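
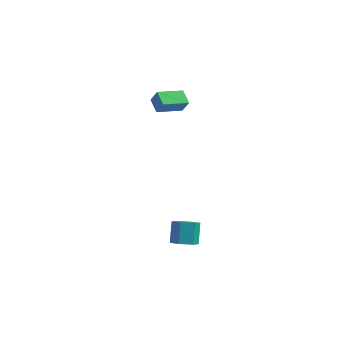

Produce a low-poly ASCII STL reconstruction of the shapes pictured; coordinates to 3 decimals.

solid 
facet normal -0.698 0.511 0.502
outer loop
vertex -2.234 1.553 4.463
vertex -1.486 2.847 4.185
vertex -2.697 1.659 3.711
endloop
endfacet
facet normal -0.492 -0.851 0.183
outer loop
vertex -2.034 1.173 3.235
vertex -2.234 1.553 4.463
vertex -2.697 1.659 3.711
endloop
endfacet
facet normal -0.698 0.511 0.502
outer loop
vertex -2.697 1.659 3.711
vertex -1.486 2.847 4.185
vertex -1.949 2.953 3.433
endloop
endfacet
facet normal -0.520 0.119 -0.846
outer loop
vertex -1.949 2.953 3.433
vertex -2.034 1.173 3.235
vertex -2.697 1.659 3.711
endloop
endfacet
facet normal 0.520 -0.119 0.846
outer loop
vertex -2.234 1.553 4.463
vertex -0.823 2.361 3.709
vertex -1.486 2.847 4.185
endloop
endfacet
facet normal -0.492 -0.851 0.183
outer loop
vertex -1.571 1.067 3.987
vertex -2.234 1.553 4.463
vertex -2.034 1.173 3.235
endloop
endfacet
facet normal 0.520 -0.119 0.846
outer loop
vertex -1.571 1.067 3.987
vertex -0.823 2.361 3.709
vertex -2.234 1.553 4.463
endloop
endfacet
facet normal 0.492 0.851 -0.183
outer loop
vertex -1.486 2.847 4.185
vertex -0.823 2.361 3.709
vertex -1.949 2.953 3.433
endloop
endfacet
facet normal -0.520 0.119 -0.846
outer loop
vertex -1.286 2.467 2.957
vertex -2.034 1.173 3.235
vertex -1.949 2.953 3.433
endloop
endfacet
facet normal 0.492 0.851 -0.183
outer loop
vertex -1.949 2.953 3.433
vertex -0.823 2.361 3.709
vertex -1.286 2.467 2.957
endloop
endfacet
facet normal 0.698 -0.511 -0.502
outer loop
vertex -1.286 2.467 2.957
vertex -1.571 1.067 3.987
vertex -2.034 1.173 3.235
endloop
endfacet
facet normal 0.698 -0.511 -0.502
outer loop
vertex -0.823 2.361 3.709
vertex -1.571 1.067 3.987
vertex -1.286 2.467 2.957
endloop
endfacet
facet normal 0.209 -0.465 -0.860
outer loop
vertex 2.186 -2.114 -3.391
vertex 1.546 -1.915 -3.654
vertex 2.121 -1.49 -3.744
endloop
endfacet
facet normal 0.974 0.180 0.138
outer loop
vertex 2.186 -2.114 -3.391
vertex 2.121 -1.49 -3.744
vertex 1.914 -1.505 -2.264
endloop
endfacet
facet normal 0.974 0.181 0.138
outer loop
vertex 1.914 -1.505 -2.264
vertex 2.121 -1.49 -3.744
vertex 1.848 -0.881 -2.617
endloop
endfacet
facet normal -0.207 0.465 0.861
outer loop
vertex 1.914 -1.505 -2.264
vertex 1.848 -0.881 -2.617
vertex 1.274 -1.305 -2.526
endloop
endfacet
facet normal 0.208 -0.464 -0.861
outer loop
vertex 2.121 -1.49 -3.744
vertex 1.546 -1.915 -3.654
vertex 1.48 -1.29 -4.007
endloop
endfacet
facet normal 0.408 0.841 -0.355
outer loop
vertex 2.121 -1.49 -3.744
vertex 1.48 -1.29 -4.007
vertex 1.848 -0.881 -2.617
endloop
endfacet
facet normal 0.408 0.841 -0.355
outer loop
vertex 1.848 -0.881 -2.617
vertex 1.48 -1.29 -4.007
vertex 1.208 -0.681 -2.879
endloop
endfacet
facet normal -0.207 0.465 0.861
outer loop
vertex 1.848 -0.881 -2.617
vertex 1.208 -0.681 -2.879
vertex 1.274 -1.305 -2.526
endloop
endfacet
facet normal 0.207 -0.464 -0.861
outer loop
vertex 1.48 -1.29 -4.007
vertex 1.546 -1.915 -3.654
vertex 0.906 -1.715 -3.916
endloop
endfacet
facet normal -0.567 0.660 -0.493
outer loop
vertex 1.48 -1.29 -4.007
vertex 0.906 -1.715 -3.916
vertex 1.208 -0.681 -2.879
endloop
endfacet
facet normal -0.566 0.660 -0.493
outer loop
vertex 1.208 -0.681 -2.879
vertex 0.906 -1.715 -3.916
vertex 0.634 -1.106 -2.789
endloop
endfacet
facet normal -0.209 0.465 0.860
outer loop
vertex 1.208 -0.681 -2.879
vertex 0.634 -1.106 -2.789
vertex 1.274 -1.305 -2.526
endloop
endfacet
facet normal 0.207 -0.465 -0.861
outer loop
vertex 0.906 -1.715 -3.916
vertex 1.546 -1.915 -3.654
vertex 0.972 -2.339 -3.563
endloop
endfacet
facet normal -0.974 -0.181 -0.137
outer loop
vertex 0.906 -1.715 -3.916
vertex 0.972 -2.339 -3.563
vertex 0.634 -1.106 -2.789
endloop
endfacet
facet normal -0.974 -0.180 -0.139
outer loop
vertex 0.634 -1.106 -2.789
vertex 0.972 -2.339 -3.563
vertex 0.699 -1.73 -2.436
endloop
endfacet
facet normal -0.209 0.465 0.860
outer loop
vertex 0.634 -1.106 -2.789
vertex 0.699 -1.73 -2.436
vertex 1.274 -1.305 -2.526
endloop
endfacet
facet normal 0.207 -0.465 -0.861
outer loop
vertex 0.972 -2.339 -3.563
vertex 1.546 -1.915 -3.654
vertex 1.612 -2.539 -3.301
endloop
endfacet
facet normal -0.408 -0.841 0.355
outer loop
vertex 0.972 -2.339 -3.563
vertex 1.612 -2.539 -3.301
vertex 0.699 -1.73 -2.436
endloop
endfacet
facet normal -0.408 -0.841 0.356
outer loop
vertex 0.699 -1.73 -2.436
vertex 1.612 -2.539 -3.301
vertex 1.34 -1.93 -2.173
endloop
endfacet
facet normal -0.208 0.464 0.861
outer loop
vertex 0.699 -1.73 -2.436
vertex 1.34 -1.93 -2.173
vertex 1.274 -1.305 -2.526
endloop
endfacet
facet normal 0.209 -0.465 -0.860
outer loop
vertex 1.612 -2.539 -3.301
vertex 1.546 -1.915 -3.654
vertex 2.186 -2.114 -3.391
endloop
endfacet
facet normal 0.566 -0.660 0.493
outer loop
vertex 1.612 -2.539 -3.301
vertex 2.186 -2.114 -3.391
vertex 1.34 -1.93 -2.173
endloop
endfacet
facet normal 0.567 -0.660 0.493
outer loop
vertex 1.34 -1.93 -2.173
vertex 2.186 -2.114 -3.391
vertex 1.914 -1.505 -2.264
endloop
endfacet
facet normal -0.207 0.464 0.861
outer loop
vertex 1.34 -1.93 -2.173
vertex 1.914 -1.505 -2.264
vertex 1.274 -1.305 -2.526
endloop
endfacet

endsolid


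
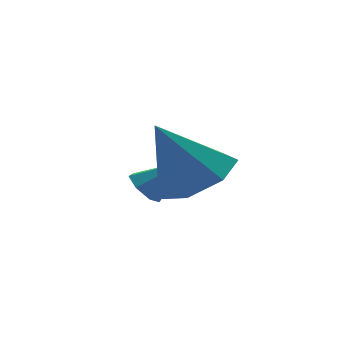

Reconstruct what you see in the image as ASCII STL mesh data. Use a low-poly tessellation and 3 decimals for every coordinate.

solid 
facet normal 0.436 -0.247 -0.865
outer loop
vertex 0.154 0.057 1.309
vertex -0.654 0.544 0.763
vertex 0.285 0.973 1.113
endloop
endfacet
facet normal 0.592 0.087 0.801
outer loop
vertex 0.154 0.057 1.309
vertex 0.285 0.973 1.113
vertex -1.486 1.016 2.417
endloop
endfacet
facet normal 0.435 -0.247 -0.866
outer loop
vertex 0.285 0.973 1.113
vertex -0.654 0.544 0.763
vertex -0.292 1.566 0.654
endloop
endfacet
facet normal 0.390 0.770 0.505
outer loop
vertex 0.285 0.973 1.113
vertex -0.292 1.566 0.654
vertex -1.486 1.016 2.417
endloop
endfacet
facet normal 0.436 -0.247 -0.866
outer loop
vertex -0.292 1.566 0.654
vertex -0.654 0.544 0.763
vertex -1.141 1.389 0.277
endloop
endfacet
facet normal -0.256 0.959 0.126
outer loop
vertex -0.292 1.566 0.654
vertex -1.141 1.389 0.277
vertex -1.486 1.016 2.417
endloop
endfacet
facet normal 0.435 -0.248 -0.866
outer loop
vertex -1.141 1.389 0.277
vertex -0.654 0.544 0.763
vertex -1.624 0.576 0.267
endloop
endfacet
facet normal -0.858 0.511 -0.049
outer loop
vertex -1.141 1.389 0.277
vertex -1.624 0.576 0.267
vertex -1.486 1.016 2.417
endloop
endfacet
facet normal 0.435 -0.247 -0.866
outer loop
vertex -1.624 0.576 0.267
vertex -0.654 0.544 0.763
vertex -1.376 -0.261 0.63
endloop
endfacet
facet normal -0.965 -0.238 0.111
outer loop
vertex -1.624 0.576 0.267
vertex -1.376 -0.261 0.63
vertex -1.486 1.016 2.417
endloop
endfacet
facet normal 0.435 -0.248 -0.866
outer loop
vertex -1.376 -0.261 0.63
vertex -0.654 0.544 0.763
vertex -0.585 -0.492 1.094
endloop
endfacet
facet normal -0.495 -0.721 0.485
outer loop
vertex -1.376 -0.261 0.63
vertex -0.585 -0.492 1.094
vertex -1.486 1.016 2.417
endloop
endfacet
facet normal 0.436 -0.247 -0.865
outer loop
vertex -0.585 -0.492 1.094
vertex -0.654 0.544 0.763
vertex 0.154 0.057 1.309
endloop
endfacet
facet normal 0.198 -0.577 0.792
outer loop
vertex -0.585 -0.492 1.094
vertex 0.154 0.057 1.309
vertex -1.486 1.016 2.417
endloop
endfacet
facet normal -0.666 0.334 -0.667
outer loop
vertex -0.289 3.012 -1.054
vertex -0.709 2.921 -0.68
vertex -0.397 3.392 -0.756
endloop
endfacet
facet normal 0.907 0.388 -0.166
outer loop
vertex -0.289 3.012 -1.054
vertex -0.397 3.392 -0.756
vertex 0.169 2.479 0.2
endloop
endfacet
facet normal -0.666 0.334 -0.667
outer loop
vertex -0.397 3.392 -0.756
vertex -0.709 2.921 -0.68
vertex -0.74 3.417 -0.401
endloop
endfacet
facet normal 0.497 0.755 0.427
outer loop
vertex -0.397 3.392 -0.756
vertex -0.74 3.417 -0.401
vertex 0.169 2.479 0.2
endloop
endfacet
facet normal -0.666 0.334 -0.668
outer loop
vertex -0.74 3.417 -0.401
vertex -0.709 2.921 -0.68
vertex -1.06 3.069 -0.256
endloop
endfacet
facet normal -0.104 0.463 0.880
outer loop
vertex -0.74 3.417 -0.401
vertex -1.06 3.069 -0.256
vertex 0.169 2.479 0.2
endloop
endfacet
facet normal -0.666 0.334 -0.668
outer loop
vertex -1.06 3.069 -0.256
vertex -0.709 2.921 -0.68
vertex -1.116 2.609 -0.43
endloop
endfacet
facet normal -0.446 -0.269 0.854
outer loop
vertex -1.06 3.069 -0.256
vertex -1.116 2.609 -0.43
vertex 0.169 2.479 0.2
endloop
endfacet
facet normal -0.666 0.336 -0.666
outer loop
vertex -1.116 2.609 -0.43
vertex -0.709 2.921 -0.68
vertex -0.866 2.385 -0.793
endloop
endfacet
facet normal -0.269 -0.891 0.365
outer loop
vertex -1.116 2.609 -0.43
vertex -0.866 2.385 -0.793
vertex 0.169 2.479 0.2
endloop
endfacet
facet normal -0.666 0.336 -0.666
outer loop
vertex -0.866 2.385 -0.793
vertex -0.709 2.921 -0.68
vertex -0.498 2.564 -1.071
endloop
endfacet
facet normal 0.291 -0.932 -0.215
outer loop
vertex -0.866 2.385 -0.793
vertex -0.498 2.564 -1.071
vertex 0.169 2.479 0.2
endloop
endfacet
facet normal -0.666 0.336 -0.666
outer loop
vertex -0.498 2.564 -1.071
vertex -0.709 2.921 -0.68
vertex -0.289 3.012 -1.054
endloop
endfacet
facet normal 0.815 -0.363 -0.452
outer loop
vertex -0.498 2.564 -1.071
vertex -0.289 3.012 -1.054
vertex 0.169 2.479 0.2
endloop
endfacet

endsolid


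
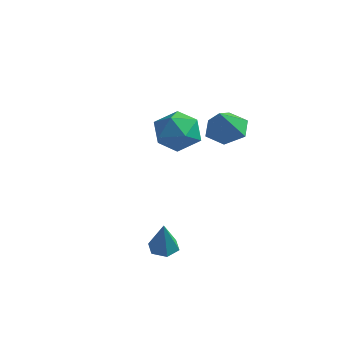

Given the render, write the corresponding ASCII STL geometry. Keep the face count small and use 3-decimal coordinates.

solid 
facet normal -0.225 0.263 -0.938
outer loop
vertex 2.05 0.261 -2.508
vertex 1.528 0.04 -2.445
vertex 1.624 0.586 -2.315
endloop
endfacet
facet normal 0.664 0.650 0.370
outer loop
vertex 2.05 0.261 -2.508
vertex 1.624 0.586 -2.315
vertex 1.852 -0.34 -1.095
endloop
endfacet
facet normal -0.224 0.263 -0.938
outer loop
vertex 1.624 0.586 -2.315
vertex 1.528 0.04 -2.445
vertex 1.102 0.366 -2.252
endloop
endfacet
facet normal -0.242 0.751 0.615
outer loop
vertex 1.624 0.586 -2.315
vertex 1.102 0.366 -2.252
vertex 1.852 -0.34 -1.095
endloop
endfacet
facet normal -0.224 0.262 -0.939
outer loop
vertex 1.102 0.366 -2.252
vertex 1.528 0.04 -2.445
vertex 1.006 -0.181 -2.382
endloop
endfacet
facet normal -0.835 0.016 0.551
outer loop
vertex 1.102 0.366 -2.252
vertex 1.006 -0.181 -2.382
vertex 1.852 -0.34 -1.095
endloop
endfacet
facet normal -0.225 0.265 -0.938
outer loop
vertex 1.006 -0.181 -2.382
vertex 1.528 0.04 -2.445
vertex 1.432 -0.506 -2.576
endloop
endfacet
facet normal -0.518 -0.821 0.239
outer loop
vertex 1.006 -0.181 -2.382
vertex 1.432 -0.506 -2.576
vertex 1.852 -0.34 -1.095
endloop
endfacet
facet normal -0.225 0.265 -0.938
outer loop
vertex 1.432 -0.506 -2.576
vertex 1.528 0.04 -2.445
vertex 1.954 -0.286 -2.639
endloop
endfacet
facet normal 0.388 -0.922 -0.007
outer loop
vertex 1.432 -0.506 -2.576
vertex 1.954 -0.286 -2.639
vertex 1.852 -0.34 -1.095
endloop
endfacet
facet normal -0.225 0.264 -0.938
outer loop
vertex 1.954 -0.286 -2.639
vertex 1.528 0.04 -2.445
vertex 2.05 0.261 -2.508
endloop
endfacet
facet normal 0.981 -0.186 0.058
outer loop
vertex 1.954 -0.286 -2.639
vertex 2.05 0.261 -2.508
vertex 1.852 -0.34 -1.095
endloop
endfacet
facet normal -0.188 0.550 -0.814
outer loop
vertex 2.035 2.715 1.77
vertex 1.685 3.298 2.245
vertex 2.497 3.331 2.08
endloop
endfacet
facet normal 0.802 -0.598 -0.007
outer loop
vertex 2.035 2.715 1.77
vertex 2.497 3.331 2.08
vertex 1.935 2.562 3.335
endloop
endfacet
facet normal -0.188 0.549 -0.814
outer loop
vertex 2.497 3.331 2.08
vertex 1.685 3.298 2.245
vertex 2.147 3.914 2.554
endloop
endfacet
facet normal 0.870 0.137 0.474
outer loop
vertex 2.497 3.331 2.08
vertex 2.147 3.914 2.554
vertex 1.935 2.562 3.335
endloop
endfacet
facet normal -0.187 0.549 -0.815
outer loop
vertex 2.147 3.914 2.554
vertex 1.685 3.298 2.245
vertex 1.334 3.882 2.719
endloop
endfacet
facet normal 0.157 0.475 0.866
outer loop
vertex 2.147 3.914 2.554
vertex 1.334 3.882 2.719
vertex 1.935 2.562 3.335
endloop
endfacet
facet normal -0.187 0.549 -0.815
outer loop
vertex 1.334 3.882 2.719
vertex 1.685 3.298 2.245
vertex 0.872 3.266 2.41
endloop
endfacet
facet normal -0.624 0.078 0.777
outer loop
vertex 1.334 3.882 2.719
vertex 0.872 3.266 2.41
vertex 1.935 2.562 3.335
endloop
endfacet
facet normal -0.187 0.551 -0.814
outer loop
vertex 0.872 3.266 2.41
vertex 1.685 3.298 2.245
vertex 1.222 2.683 1.935
endloop
endfacet
facet normal -0.693 -0.657 0.296
outer loop
vertex 0.872 3.266 2.41
vertex 1.222 2.683 1.935
vertex 1.935 2.562 3.335
endloop
endfacet
facet normal -0.187 0.551 -0.814
outer loop
vertex 1.222 2.683 1.935
vertex 1.685 3.298 2.245
vertex 2.035 2.715 1.77
endloop
endfacet
facet normal 0.020 -0.995 -0.096
outer loop
vertex 1.222 2.683 1.935
vertex 2.035 2.715 1.77
vertex 1.935 2.562 3.335
endloop
endfacet
facet normal -0.480 0.843 0.242
outer loop
vertex -1.725 4.209 0.965
vertex -1.314 4.175 1.898
vertex -0.831 4.666 1.146
endloop
endfacet
facet normal -0.330 0.826 -0.456
outer loop
vertex -1.725 4.209 0.965
vertex -0.831 4.666 1.146
vertex -0.968 4.136 0.285
endloop
endfacet
facet normal -0.635 0.244 -0.733
outer loop
vertex -1.725 4.209 0.965
vertex -0.968 4.136 0.285
vertex -1.536 3.319 0.505
endloop
endfacet
facet normal -0.973 -0.100 -0.207
outer loop
vertex -1.725 4.209 0.965
vertex -1.536 3.319 0.505
vertex -1.75 3.343 1.502
endloop
endfacet
facet normal -0.877 0.271 0.396
outer loop
vertex -1.725 4.209 0.965
vertex -1.75 3.343 1.502
vertex -1.314 4.175 1.898
endloop
endfacet
facet normal 0.377 0.761 -0.528
outer loop
vertex -0.968 4.136 0.285
vertex -0.831 4.666 1.146
vertex -0.09 4.057 0.798
endloop
endfacet
facet normal 0.135 0.788 0.601
outer loop
vertex -0.831 4.666 1.146
vertex -1.314 4.175 1.898
vertex -0.304 4.081 1.795
endloop
endfacet
facet normal -0.509 -0.138 0.850
outer loop
vertex -1.314 4.175 1.898
vertex -1.75 3.343 1.502
vertex -0.872 3.264 2.015
endloop
endfacet
facet normal -0.664 -0.737 -0.125
outer loop
vertex -1.75 3.343 1.502
vertex -1.536 3.319 0.505
vertex -1.009 2.734 1.154
endloop
endfacet
facet normal -0.117 -0.182 -0.976
outer loop
vertex -1.536 3.319 0.505
vertex -0.968 4.136 0.285
vertex -0.526 3.225 0.402
endloop
endfacet
facet normal 0.973 0.100 0.207
outer loop
vertex -0.115 3.191 1.335
vertex -0.09 4.057 0.798
vertex -0.304 4.081 1.795
endloop
endfacet
facet normal 0.635 -0.244 0.733
outer loop
vertex -0.115 3.191 1.335
vertex -0.304 4.081 1.795
vertex -0.872 3.264 2.015
endloop
endfacet
facet normal 0.330 -0.826 0.456
outer loop
vertex -0.115 3.191 1.335
vertex -0.872 3.264 2.015
vertex -1.009 2.734 1.154
endloop
endfacet
facet normal 0.480 -0.843 -0.242
outer loop
vertex -0.115 3.191 1.335
vertex -1.009 2.734 1.154
vertex -0.526 3.225 0.402
endloop
endfacet
facet normal 0.877 -0.271 -0.396
outer loop
vertex -0.115 3.191 1.335
vertex -0.526 3.225 0.402
vertex -0.09 4.057 0.798
endloop
endfacet
facet normal 0.664 0.737 0.125
outer loop
vertex -0.304 4.081 1.795
vertex -0.09 4.057 0.798
vertex -0.831 4.666 1.146
endloop
endfacet
facet normal 0.117 0.182 0.976
outer loop
vertex -0.872 3.264 2.015
vertex -0.304 4.081 1.795
vertex -1.314 4.175 1.898
endloop
endfacet
facet normal -0.377 -0.761 0.528
outer loop
vertex -1.009 2.734 1.154
vertex -0.872 3.264 2.015
vertex -1.75 3.343 1.502
endloop
endfacet
facet normal -0.135 -0.788 -0.601
outer loop
vertex -0.526 3.225 0.402
vertex -1.009 2.734 1.154
vertex -1.536 3.319 0.505
endloop
endfacet
facet normal 0.509 0.138 -0.850
outer loop
vertex -0.09 4.057 0.798
vertex -0.526 3.225 0.402
vertex -0.968 4.136 0.285
endloop
endfacet

endsolid


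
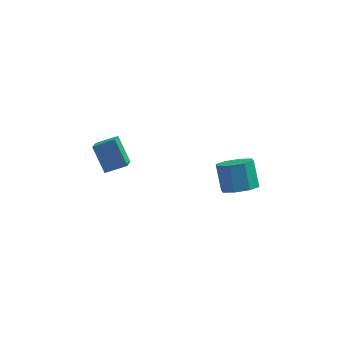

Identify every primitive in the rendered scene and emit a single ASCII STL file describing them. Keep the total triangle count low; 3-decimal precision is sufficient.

solid 
facet normal 0.210 -0.548 -0.810
outer loop
vertex 4.449 -2.646 -0.993
vertex 3.903 -1.936 -1.615
vertex 4.936 -2.033 -1.281
endloop
endfacet
facet normal 0.784 -0.400 0.474
outer loop
vertex 4.449 -2.646 -0.993
vertex 4.936 -2.033 -1.281
vertex 4.083 -1.693 0.416
endloop
endfacet
facet normal 0.784 -0.400 0.474
outer loop
vertex 4.083 -1.693 0.416
vertex 4.936 -2.033 -1.281
vertex 4.57 -1.08 0.128
endloop
endfacet
facet normal -0.210 0.548 0.810
outer loop
vertex 4.083 -1.693 0.416
vertex 4.57 -1.08 0.128
vertex 3.537 -0.984 -0.205
endloop
endfacet
facet normal 0.210 -0.548 -0.810
outer loop
vertex 4.936 -2.033 -1.281
vertex 3.903 -1.936 -1.615
vertex 4.818 -1.364 -1.764
endloop
endfacet
facet normal 0.967 0.237 0.091
outer loop
vertex 4.936 -2.033 -1.281
vertex 4.818 -1.364 -1.764
vertex 4.57 -1.08 0.128
endloop
endfacet
facet normal 0.967 0.237 0.091
outer loop
vertex 4.57 -1.08 0.128
vertex 4.818 -1.364 -1.764
vertex 4.452 -0.411 -0.355
endloop
endfacet
facet normal -0.210 0.548 0.810
outer loop
vertex 4.57 -1.08 0.128
vertex 4.452 -0.411 -0.355
vertex 3.537 -0.984 -0.205
endloop
endfacet
facet normal 0.211 -0.548 -0.810
outer loop
vertex 4.818 -1.364 -1.764
vertex 3.903 -1.936 -1.615
vertex 4.164 -1.03 -2.16
endloop
endfacet
facet normal 0.584 0.735 -0.345
outer loop
vertex 4.818 -1.364 -1.764
vertex 4.164 -1.03 -2.16
vertex 4.452 -0.411 -0.355
endloop
endfacet
facet normal 0.584 0.735 -0.345
outer loop
vertex 4.452 -0.411 -0.355
vertex 4.164 -1.03 -2.16
vertex 3.798 -0.077 -0.751
endloop
endfacet
facet normal -0.210 0.548 0.810
outer loop
vertex 4.452 -0.411 -0.355
vertex 3.798 -0.077 -0.751
vertex 3.537 -0.984 -0.205
endloop
endfacet
facet normal 0.210 -0.548 -0.810
outer loop
vertex 4.164 -1.03 -2.16
vertex 3.903 -1.936 -1.615
vertex 3.357 -1.227 -2.236
endloop
endfacet
facet normal -0.141 0.803 -0.580
outer loop
vertex 4.164 -1.03 -2.16
vertex 3.357 -1.227 -2.236
vertex 3.798 -0.077 -0.751
endloop
endfacet
facet normal -0.141 0.803 -0.580
outer loop
vertex 3.798 -0.077 -0.751
vertex 3.357 -1.227 -2.236
vertex 2.991 -0.274 -0.827
endloop
endfacet
facet normal -0.210 0.548 0.810
outer loop
vertex 3.798 -0.077 -0.751
vertex 2.991 -0.274 -0.827
vertex 3.537 -0.984 -0.205
endloop
endfacet
facet normal 0.210 -0.548 -0.810
outer loop
vertex 3.357 -1.227 -2.236
vertex 3.903 -1.936 -1.615
vertex 2.87 -1.84 -1.948
endloop
endfacet
facet normal -0.784 0.400 -0.474
outer loop
vertex 3.357 -1.227 -2.236
vertex 2.87 -1.84 -1.948
vertex 2.991 -0.274 -0.827
endloop
endfacet
facet normal -0.784 0.400 -0.474
outer loop
vertex 2.991 -0.274 -0.827
vertex 2.87 -1.84 -1.948
vertex 2.504 -0.887 -0.539
endloop
endfacet
facet normal -0.210 0.548 0.810
outer loop
vertex 2.991 -0.274 -0.827
vertex 2.504 -0.887 -0.539
vertex 3.537 -0.984 -0.205
endloop
endfacet
facet normal 0.210 -0.548 -0.810
outer loop
vertex 2.87 -1.84 -1.948
vertex 3.903 -1.936 -1.615
vertex 2.988 -2.509 -1.465
endloop
endfacet
facet normal -0.967 -0.237 -0.091
outer loop
vertex 2.87 -1.84 -1.948
vertex 2.988 -2.509 -1.465
vertex 2.504 -0.887 -0.539
endloop
endfacet
facet normal -0.967 -0.237 -0.091
outer loop
vertex 2.504 -0.887 -0.539
vertex 2.988 -2.509 -1.465
vertex 2.622 -1.556 -0.056
endloop
endfacet
facet normal -0.210 0.548 0.810
outer loop
vertex 2.504 -0.887 -0.539
vertex 2.622 -1.556 -0.056
vertex 3.537 -0.984 -0.205
endloop
endfacet
facet normal 0.210 -0.548 -0.810
outer loop
vertex 2.988 -2.509 -1.465
vertex 3.903 -1.936 -1.615
vertex 3.642 -2.843 -1.069
endloop
endfacet
facet normal -0.584 -0.735 0.345
outer loop
vertex 2.988 -2.509 -1.465
vertex 3.642 -2.843 -1.069
vertex 2.622 -1.556 -0.056
endloop
endfacet
facet normal -0.584 -0.735 0.345
outer loop
vertex 2.622 -1.556 -0.056
vertex 3.642 -2.843 -1.069
vertex 3.276 -1.89 0.34
endloop
endfacet
facet normal -0.211 0.548 0.810
outer loop
vertex 2.622 -1.556 -0.056
vertex 3.276 -1.89 0.34
vertex 3.537 -0.984 -0.205
endloop
endfacet
facet normal 0.210 -0.548 -0.810
outer loop
vertex 3.642 -2.843 -1.069
vertex 3.903 -1.936 -1.615
vertex 4.449 -2.646 -0.993
endloop
endfacet
facet normal 0.141 -0.803 0.580
outer loop
vertex 3.642 -2.843 -1.069
vertex 4.449 -2.646 -0.993
vertex 3.276 -1.89 0.34
endloop
endfacet
facet normal 0.141 -0.803 0.580
outer loop
vertex 3.276 -1.89 0.34
vertex 4.449 -2.646 -0.993
vertex 4.083 -1.693 0.416
endloop
endfacet
facet normal -0.210 0.548 0.810
outer loop
vertex 3.276 -1.89 0.34
vertex 4.083 -1.693 0.416
vertex 3.537 -0.984 -0.205
endloop
endfacet
facet normal -0.912 -0.173 -0.371
outer loop
vertex -3.458 -2.178 -0.467
vertex -4.197 -1.28 0.933
vertex -3.396 -1.13 -1.107
endloop
endfacet
facet normal 0.407 -0.494 -0.769
outer loop
vertex -2.183 -0.9 -0.613
vertex -3.458 -2.178 -0.467
vertex -3.396 -1.13 -1.107
endloop
endfacet
facet normal -0.912 -0.173 -0.371
outer loop
vertex -3.396 -1.13 -1.107
vertex -4.197 -1.28 0.933
vertex -4.135 -0.232 0.293
endloop
endfacet
facet normal 0.050 0.853 -0.520
outer loop
vertex -4.135 -0.232 0.293
vertex -2.183 -0.9 -0.613
vertex -3.396 -1.13 -1.107
endloop
endfacet
facet normal -0.050 -0.853 0.520
outer loop
vertex -3.458 -2.178 -0.467
vertex -2.984 -1.05 1.427
vertex -4.197 -1.28 0.933
endloop
endfacet
facet normal 0.407 -0.494 -0.769
outer loop
vertex -2.245 -1.948 0.027
vertex -3.458 -2.178 -0.467
vertex -2.183 -0.9 -0.613
endloop
endfacet
facet normal -0.050 -0.853 0.520
outer loop
vertex -2.245 -1.948 0.027
vertex -2.984 -1.05 1.427
vertex -3.458 -2.178 -0.467
endloop
endfacet
facet normal -0.407 0.494 0.769
outer loop
vertex -4.197 -1.28 0.933
vertex -2.984 -1.05 1.427
vertex -4.135 -0.232 0.293
endloop
endfacet
facet normal 0.050 0.853 -0.520
outer loop
vertex -2.922 -0.002 0.787
vertex -2.183 -0.9 -0.613
vertex -4.135 -0.232 0.293
endloop
endfacet
facet normal -0.407 0.494 0.769
outer loop
vertex -4.135 -0.232 0.293
vertex -2.984 -1.05 1.427
vertex -2.922 -0.002 0.787
endloop
endfacet
facet normal 0.912 0.173 0.371
outer loop
vertex -2.922 -0.002 0.787
vertex -2.245 -1.948 0.027
vertex -2.183 -0.9 -0.613
endloop
endfacet
facet normal 0.912 0.173 0.371
outer loop
vertex -2.984 -1.05 1.427
vertex -2.245 -1.948 0.027
vertex -2.922 -0.002 0.787
endloop
endfacet

endsolid


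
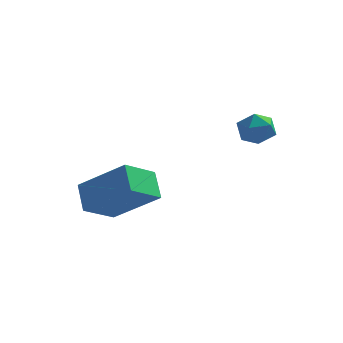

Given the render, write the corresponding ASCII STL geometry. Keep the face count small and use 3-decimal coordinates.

solid 
facet normal -0.410 0.608 0.680
outer loop
vertex -2.338 -0.504 -3.498
vertex -0.564 -0.69 -2.263
vertex -1.736 0.672 -4.187
endloop
endfacet
facet normal -0.818 0.085 -0.569
outer loop
vertex -1.236 -0.07 -5.017
vertex -2.338 -0.504 -3.498
vertex -1.736 0.672 -4.187
endloop
endfacet
facet normal -0.409 0.608 0.680
outer loop
vertex -1.736 0.672 -4.187
vertex -0.564 -0.69 -2.263
vertex 0.039 0.486 -2.952
endloop
endfacet
facet normal 0.404 0.789 -0.462
outer loop
vertex 0.039 0.486 -2.952
vertex -1.236 -0.07 -5.017
vertex -1.736 0.672 -4.187
endloop
endfacet
facet normal -0.404 -0.789 0.462
outer loop
vertex -2.338 -0.504 -3.498
vertex -0.064 -1.432 -3.093
vertex -0.564 -0.69 -2.263
endloop
endfacet
facet normal -0.818 0.086 -0.569
outer loop
vertex -1.839 -1.246 -4.328
vertex -2.338 -0.504 -3.498
vertex -1.236 -0.07 -5.017
endloop
endfacet
facet normal -0.404 -0.789 0.462
outer loop
vertex -1.839 -1.246 -4.328
vertex -0.064 -1.432 -3.093
vertex -2.338 -0.504 -3.498
endloop
endfacet
facet normal 0.818 -0.086 0.569
outer loop
vertex -0.564 -0.69 -2.263
vertex -0.064 -1.432 -3.093
vertex 0.039 0.486 -2.952
endloop
endfacet
facet normal 0.405 0.789 -0.462
outer loop
vertex 0.538 -0.256 -3.782
vertex -1.236 -0.07 -5.017
vertex 0.039 0.486 -2.952
endloop
endfacet
facet normal 0.818 -0.086 0.569
outer loop
vertex 0.039 0.486 -2.952
vertex -0.064 -1.432 -3.093
vertex 0.538 -0.256 -3.782
endloop
endfacet
facet normal 0.410 -0.608 -0.680
outer loop
vertex 0.538 -0.256 -3.782
vertex -1.839 -1.246 -4.328
vertex -1.236 -0.07 -5.017
endloop
endfacet
facet normal 0.409 -0.608 -0.680
outer loop
vertex -0.064 -1.432 -3.093
vertex -1.839 -1.246 -4.328
vertex 0.538 -0.256 -3.782
endloop
endfacet
facet normal -0.026 0.517 0.856
outer loop
vertex 2.292 3.881 -1.232
vertex 2.619 3.291 -0.866
vertex 3.056 3.836 -1.182
endloop
endfacet
facet normal 0.037 0.955 0.296
outer loop
vertex 2.292 3.881 -1.232
vertex 3.056 3.836 -1.182
vertex 2.726 4.053 -1.841
endloop
endfacet
facet normal -0.522 0.843 -0.134
outer loop
vertex 2.292 3.881 -1.232
vertex 2.726 4.053 -1.841
vertex 2.085 3.642 -1.931
endloop
endfacet
facet normal -0.928 0.336 0.160
outer loop
vertex 2.292 3.881 -1.232
vertex 2.085 3.642 -1.931
vertex 2.018 3.171 -1.329
endloop
endfacet
facet normal -0.621 0.134 0.772
outer loop
vertex 2.292 3.881 -1.232
vertex 2.018 3.171 -1.329
vertex 2.619 3.291 -0.866
endloop
endfacet
facet normal 0.629 0.775 -0.059
outer loop
vertex 2.726 4.053 -1.841
vertex 3.056 3.836 -1.182
vertex 3.322 3.569 -1.851
endloop
endfacet
facet normal 0.529 0.066 0.846
outer loop
vertex 3.056 3.836 -1.182
vertex 2.619 3.291 -0.866
vertex 3.255 3.098 -1.249
endloop
endfacet
facet normal -0.437 -0.552 0.710
outer loop
vertex 2.619 3.291 -0.866
vertex 2.018 3.171 -1.329
vertex 2.614 2.687 -1.339
endloop
endfacet
facet normal -0.933 -0.226 -0.281
outer loop
vertex 2.018 3.171 -1.329
vertex 2.085 3.642 -1.931
vertex 2.284 2.904 -1.998
endloop
endfacet
facet normal -0.275 0.594 -0.756
outer loop
vertex 2.085 3.642 -1.931
vertex 2.726 4.053 -1.841
vertex 2.721 3.449 -2.314
endloop
endfacet
facet normal 0.928 -0.336 -0.160
outer loop
vertex 3.048 2.859 -1.948
vertex 3.322 3.569 -1.851
vertex 3.255 3.098 -1.249
endloop
endfacet
facet normal 0.522 -0.843 0.134
outer loop
vertex 3.048 2.859 -1.948
vertex 3.255 3.098 -1.249
vertex 2.614 2.687 -1.339
endloop
endfacet
facet normal -0.037 -0.955 -0.296
outer loop
vertex 3.048 2.859 -1.948
vertex 2.614 2.687 -1.339
vertex 2.284 2.904 -1.998
endloop
endfacet
facet normal 0.026 -0.517 -0.856
outer loop
vertex 3.048 2.859 -1.948
vertex 2.284 2.904 -1.998
vertex 2.721 3.449 -2.314
endloop
endfacet
facet normal 0.621 -0.134 -0.772
outer loop
vertex 3.048 2.859 -1.948
vertex 2.721 3.449 -2.314
vertex 3.322 3.569 -1.851
endloop
endfacet
facet normal 0.933 0.226 0.281
outer loop
vertex 3.255 3.098 -1.249
vertex 3.322 3.569 -1.851
vertex 3.056 3.836 -1.182
endloop
endfacet
facet normal 0.275 -0.594 0.756
outer loop
vertex 2.614 2.687 -1.339
vertex 3.255 3.098 -1.249
vertex 2.619 3.291 -0.866
endloop
endfacet
facet normal -0.629 -0.775 0.059
outer loop
vertex 2.284 2.904 -1.998
vertex 2.614 2.687 -1.339
vertex 2.018 3.171 -1.329
endloop
endfacet
facet normal -0.529 -0.066 -0.846
outer loop
vertex 2.721 3.449 -2.314
vertex 2.284 2.904 -1.998
vertex 2.085 3.642 -1.931
endloop
endfacet
facet normal 0.437 0.552 -0.710
outer loop
vertex 3.322 3.569 -1.851
vertex 2.721 3.449 -2.314
vertex 2.726 4.053 -1.841
endloop
endfacet

endsolid


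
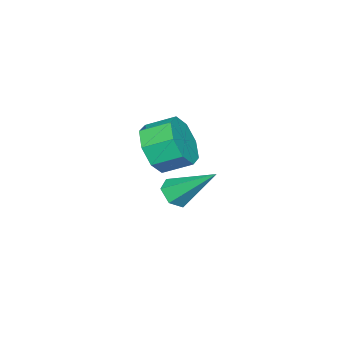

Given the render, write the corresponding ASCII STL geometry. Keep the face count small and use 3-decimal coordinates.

solid 
facet normal 0.094 -0.751 -0.653
outer loop
vertex -0.439 0.44 0.47
vertex -0.864 0.686 0.126
vertex -0.289 0.832 0.041
endloop
endfacet
facet normal 0.901 0.114 0.419
outer loop
vertex -0.439 0.44 0.47
vertex -0.289 0.832 0.041
vertex -1.036 2.054 1.314
endloop
endfacet
facet normal 0.094 -0.751 -0.653
outer loop
vertex -0.289 0.832 0.041
vertex -0.864 0.686 0.126
vertex -0.714 1.078 -0.303
endloop
endfacet
facet normal 0.646 0.703 -0.296
outer loop
vertex -0.289 0.832 0.041
vertex -0.714 1.078 -0.303
vertex -1.036 2.054 1.314
endloop
endfacet
facet normal 0.094 -0.751 -0.653
outer loop
vertex -0.714 1.078 -0.303
vertex -0.864 0.686 0.126
vertex -1.29 0.932 -0.218
endloop
endfacet
facet normal -0.281 0.796 -0.536
outer loop
vertex -0.714 1.078 -0.303
vertex -1.29 0.932 -0.218
vertex -1.036 2.054 1.314
endloop
endfacet
facet normal 0.094 -0.751 -0.653
outer loop
vertex -1.29 0.932 -0.218
vertex -0.864 0.686 0.126
vertex -1.44 0.54 0.211
endloop
endfacet
facet normal -0.953 0.298 -0.061
outer loop
vertex -1.29 0.932 -0.218
vertex -1.44 0.54 0.211
vertex -1.036 2.054 1.314
endloop
endfacet
facet normal 0.094 -0.752 -0.652
outer loop
vertex -1.44 0.54 0.211
vertex -0.864 0.686 0.126
vertex -1.015 0.295 0.555
endloop
endfacet
facet normal -0.698 -0.291 0.655
outer loop
vertex -1.44 0.54 0.211
vertex -1.015 0.295 0.555
vertex -1.036 2.054 1.314
endloop
endfacet
facet normal 0.093 -0.752 -0.653
outer loop
vertex -1.015 0.295 0.555
vertex -0.864 0.686 0.126
vertex -0.439 0.44 0.47
endloop
endfacet
facet normal 0.229 -0.383 0.895
outer loop
vertex -1.015 0.295 0.555
vertex -0.439 0.44 0.47
vertex -1.036 2.054 1.314
endloop
endfacet
facet normal 0.343 -0.835 -0.430
outer loop
vertex 1.727 1.822 2.719
vertex 1.383 1.328 3.403
vertex 1.073 1.616 2.597
endloop
endfacet
facet normal 0.019 0.465 -0.885
outer loop
vertex 1.727 1.822 2.719
vertex 1.073 1.616 2.597
vertex 1.381 2.665 3.154
endloop
endfacet
facet normal 0.020 0.464 -0.885
outer loop
vertex 1.381 2.665 3.154
vertex 1.073 1.616 2.597
vertex 0.727 2.46 3.032
endloop
endfacet
facet normal -0.342 0.835 0.431
outer loop
vertex 1.381 2.665 3.154
vertex 0.727 2.46 3.032
vertex 1.037 2.172 3.837
endloop
endfacet
facet normal 0.343 -0.835 -0.430
outer loop
vertex 1.073 1.616 2.597
vertex 1.383 1.328 3.403
vertex 0.6 1.242 2.946
endloop
endfacet
facet normal -0.649 0.121 -0.751
outer loop
vertex 1.073 1.616 2.597
vertex 0.6 1.242 2.946
vertex 0.727 2.46 3.032
endloop
endfacet
facet normal -0.649 0.121 -0.751
outer loop
vertex 0.727 2.46 3.032
vertex 0.6 1.242 2.946
vertex 0.254 2.086 3.381
endloop
endfacet
facet normal -0.343 0.835 0.431
outer loop
vertex 0.727 2.46 3.032
vertex 0.254 2.086 3.381
vertex 1.037 2.172 3.837
endloop
endfacet
facet normal 0.343 -0.836 -0.430
outer loop
vertex 0.6 1.242 2.946
vertex 1.383 1.328 3.403
vertex 0.586 0.919 3.563
endloop
endfacet
facet normal -0.939 -0.295 -0.176
outer loop
vertex 0.6 1.242 2.946
vertex 0.586 0.919 3.563
vertex 0.254 2.086 3.381
endloop
endfacet
facet normal -0.939 -0.295 -0.176
outer loop
vertex 0.254 2.086 3.381
vertex 0.586 0.919 3.563
vertex 0.24 1.762 3.998
endloop
endfacet
facet normal -0.343 0.835 0.431
outer loop
vertex 0.254 2.086 3.381
vertex 0.24 1.762 3.998
vertex 1.037 2.172 3.837
endloop
endfacet
facet normal 0.342 -0.835 -0.431
outer loop
vertex 0.586 0.919 3.563
vertex 1.383 1.328 3.403
vertex 1.039 0.835 4.086
endloop
endfacet
facet normal -0.678 -0.537 0.501
outer loop
vertex 0.586 0.919 3.563
vertex 1.039 0.835 4.086
vertex 0.24 1.762 3.998
endloop
endfacet
facet normal -0.678 -0.537 0.501
outer loop
vertex 0.24 1.762 3.998
vertex 1.039 0.835 4.086
vertex 0.693 1.678 4.521
endloop
endfacet
facet normal -0.343 0.835 0.431
outer loop
vertex 0.24 1.762 3.998
vertex 0.693 1.678 4.521
vertex 1.037 2.172 3.837
endloop
endfacet
facet normal 0.342 -0.835 -0.431
outer loop
vertex 1.039 0.835 4.086
vertex 1.383 1.328 3.403
vertex 1.693 1.04 4.208
endloop
endfacet
facet normal -0.019 -0.465 0.885
outer loop
vertex 1.039 0.835 4.086
vertex 1.693 1.04 4.208
vertex 0.693 1.678 4.521
endloop
endfacet
facet normal -0.019 -0.464 0.886
outer loop
vertex 0.693 1.678 4.521
vertex 1.693 1.04 4.208
vertex 1.347 1.884 4.643
endloop
endfacet
facet normal -0.343 0.835 0.430
outer loop
vertex 0.693 1.678 4.521
vertex 1.347 1.884 4.643
vertex 1.037 2.172 3.837
endloop
endfacet
facet normal 0.343 -0.835 -0.431
outer loop
vertex 1.693 1.04 4.208
vertex 1.383 1.328 3.403
vertex 2.166 1.414 3.859
endloop
endfacet
facet normal 0.649 -0.121 0.751
outer loop
vertex 1.693 1.04 4.208
vertex 2.166 1.414 3.859
vertex 1.347 1.884 4.643
endloop
endfacet
facet normal 0.649 -0.121 0.751
outer loop
vertex 1.347 1.884 4.643
vertex 2.166 1.414 3.859
vertex 1.82 2.258 4.294
endloop
endfacet
facet normal -0.343 0.835 0.430
outer loop
vertex 1.347 1.884 4.643
vertex 1.82 2.258 4.294
vertex 1.037 2.172 3.837
endloop
endfacet
facet normal 0.343 -0.835 -0.431
outer loop
vertex 2.166 1.414 3.859
vertex 1.383 1.328 3.403
vertex 2.18 1.738 3.242
endloop
endfacet
facet normal 0.939 0.294 0.176
outer loop
vertex 2.166 1.414 3.859
vertex 2.18 1.738 3.242
vertex 1.82 2.258 4.294
endloop
endfacet
facet normal 0.939 0.295 0.176
outer loop
vertex 1.82 2.258 4.294
vertex 2.18 1.738 3.242
vertex 1.834 2.581 3.677
endloop
endfacet
facet normal -0.343 0.836 0.430
outer loop
vertex 1.82 2.258 4.294
vertex 1.834 2.581 3.677
vertex 1.037 2.172 3.837
endloop
endfacet
facet normal 0.343 -0.835 -0.431
outer loop
vertex 2.18 1.738 3.242
vertex 1.383 1.328 3.403
vertex 1.727 1.822 2.719
endloop
endfacet
facet normal 0.678 0.537 -0.501
outer loop
vertex 2.18 1.738 3.242
vertex 1.727 1.822 2.719
vertex 1.834 2.581 3.677
endloop
endfacet
facet normal 0.678 0.537 -0.501
outer loop
vertex 1.834 2.581 3.677
vertex 1.727 1.822 2.719
vertex 1.381 2.665 3.154
endloop
endfacet
facet normal -0.342 0.835 0.431
outer loop
vertex 1.834 2.581 3.677
vertex 1.381 2.665 3.154
vertex 1.037 2.172 3.837
endloop
endfacet

endsolid


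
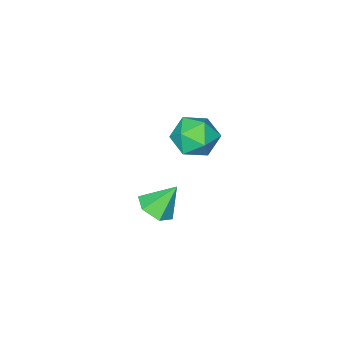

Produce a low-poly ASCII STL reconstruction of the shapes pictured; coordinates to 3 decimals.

solid 
facet normal -0.237 0.807 0.540
outer loop
vertex -3.06 0.009 -3.3
vertex -2.524 -0.434 -2.403
vertex -1.957 0.223 -3.136
endloop
endfacet
facet normal -0.167 0.975 -0.149
outer loop
vertex -3.06 0.009 -3.3
vertex -1.957 0.223 -3.136
vertex -2.342 -0.003 -4.18
endloop
endfacet
facet normal -0.629 0.577 -0.521
outer loop
vertex -3.06 0.009 -3.3
vertex -2.342 -0.003 -4.18
vertex -3.146 -0.8 -4.092
endloop
endfacet
facet normal -0.985 0.164 -0.061
outer loop
vertex -3.06 0.009 -3.3
vertex -3.146 -0.8 -4.092
vertex -3.258 -1.066 -2.994
endloop
endfacet
facet normal -0.743 0.306 0.595
outer loop
vertex -3.06 0.009 -3.3
vertex -3.258 -1.066 -2.994
vertex -2.524 -0.434 -2.403
endloop
endfacet
facet normal 0.493 0.794 -0.354
outer loop
vertex -2.342 -0.003 -4.18
vertex -1.957 0.223 -3.136
vertex -1.362 -0.454 -3.826
endloop
endfacet
facet normal 0.379 0.524 0.763
outer loop
vertex -1.957 0.223 -3.136
vertex -2.524 -0.434 -2.403
vertex -1.474 -0.72 -2.728
endloop
endfacet
facet normal -0.439 -0.286 0.852
outer loop
vertex -2.524 -0.434 -2.403
vertex -3.258 -1.066 -2.994
vertex -2.278 -1.517 -2.64
endloop
endfacet
facet normal -0.830 -0.516 -0.210
outer loop
vertex -3.258 -1.066 -2.994
vertex -3.146 -0.8 -4.092
vertex -2.663 -1.743 -3.684
endloop
endfacet
facet normal -0.254 0.151 -0.955
outer loop
vertex -3.146 -0.8 -4.092
vertex -2.342 -0.003 -4.18
vertex -2.096 -1.086 -4.417
endloop
endfacet
facet normal 0.985 -0.164 0.061
outer loop
vertex -1.56 -1.529 -3.52
vertex -1.362 -0.454 -3.826
vertex -1.474 -0.72 -2.728
endloop
endfacet
facet normal 0.629 -0.577 0.521
outer loop
vertex -1.56 -1.529 -3.52
vertex -1.474 -0.72 -2.728
vertex -2.278 -1.517 -2.64
endloop
endfacet
facet normal 0.167 -0.975 0.149
outer loop
vertex -1.56 -1.529 -3.52
vertex -2.278 -1.517 -2.64
vertex -2.663 -1.743 -3.684
endloop
endfacet
facet normal 0.237 -0.807 -0.540
outer loop
vertex -1.56 -1.529 -3.52
vertex -2.663 -1.743 -3.684
vertex -2.096 -1.086 -4.417
endloop
endfacet
facet normal 0.743 -0.306 -0.595
outer loop
vertex -1.56 -1.529 -3.52
vertex -2.096 -1.086 -4.417
vertex -1.362 -0.454 -3.826
endloop
endfacet
facet normal 0.830 0.516 0.210
outer loop
vertex -1.474 -0.72 -2.728
vertex -1.362 -0.454 -3.826
vertex -1.957 0.223 -3.136
endloop
endfacet
facet normal 0.254 -0.151 0.955
outer loop
vertex -2.278 -1.517 -2.64
vertex -1.474 -0.72 -2.728
vertex -2.524 -0.434 -2.403
endloop
endfacet
facet normal -0.493 -0.794 0.354
outer loop
vertex -2.663 -1.743 -3.684
vertex -2.278 -1.517 -2.64
vertex -3.258 -1.066 -2.994
endloop
endfacet
facet normal -0.379 -0.524 -0.763
outer loop
vertex -2.096 -1.086 -4.417
vertex -2.663 -1.743 -3.684
vertex -3.146 -0.8 -4.092
endloop
endfacet
facet normal 0.439 0.286 -0.852
outer loop
vertex -1.362 -0.454 -3.826
vertex -2.096 -1.086 -4.417
vertex -2.342 -0.003 -4.18
endloop
endfacet
facet normal 0.503 -0.292 -0.813
outer loop
vertex 3.438 2.667 -2.157
vertex 2.715 2.599 -2.58
vertex 3.135 3.326 -2.581
endloop
endfacet
facet normal 0.476 0.620 0.624
outer loop
vertex 3.438 2.667 -2.157
vertex 3.135 3.326 -2.581
vertex 1.985 3.021 -1.4
endloop
endfacet
facet normal 0.503 -0.291 -0.814
outer loop
vertex 3.135 3.326 -2.581
vertex 2.715 2.599 -2.58
vertex 2.412 3.258 -3.003
endloop
endfacet
facet normal -0.153 0.983 0.104
outer loop
vertex 3.135 3.326 -2.581
vertex 2.412 3.258 -3.003
vertex 1.985 3.021 -1.4
endloop
endfacet
facet normal 0.503 -0.291 -0.814
outer loop
vertex 2.412 3.258 -3.003
vertex 2.715 2.599 -2.58
vertex 1.992 2.531 -3.002
endloop
endfacet
facet normal -0.856 0.494 -0.155
outer loop
vertex 2.412 3.258 -3.003
vertex 1.992 2.531 -3.002
vertex 1.985 3.021 -1.4
endloop
endfacet
facet normal 0.503 -0.291 -0.814
outer loop
vertex 1.992 2.531 -3.002
vertex 2.715 2.599 -2.58
vertex 2.295 1.871 -2.579
endloop
endfacet
facet normal -0.928 -0.358 0.106
outer loop
vertex 1.992 2.531 -3.002
vertex 2.295 1.871 -2.579
vertex 1.985 3.021 -1.4
endloop
endfacet
facet normal 0.503 -0.291 -0.814
outer loop
vertex 2.295 1.871 -2.579
vertex 2.715 2.599 -2.58
vertex 3.018 1.939 -2.157
endloop
endfacet
facet normal -0.297 -0.721 0.625
outer loop
vertex 2.295 1.871 -2.579
vertex 3.018 1.939 -2.157
vertex 1.985 3.021 -1.4
endloop
endfacet
facet normal 0.503 -0.290 -0.814
outer loop
vertex 3.018 1.939 -2.157
vertex 2.715 2.599 -2.58
vertex 3.438 2.667 -2.157
endloop
endfacet
facet normal 0.404 -0.233 0.885
outer loop
vertex 3.018 1.939 -2.157
vertex 3.438 2.667 -2.157
vertex 1.985 3.021 -1.4
endloop
endfacet

endsolid


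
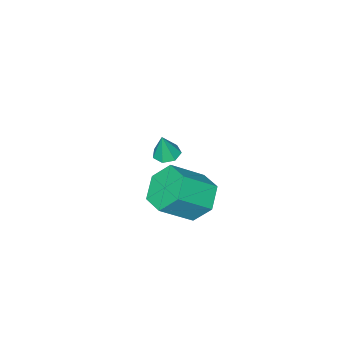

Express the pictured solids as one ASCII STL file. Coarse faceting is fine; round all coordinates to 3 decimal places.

solid 
facet normal -0.224 -0.003 -0.975
outer loop
vertex 3.678 -2.875 3.273
vertex 3.22 -3.121 3.379
vertex 3.318 -2.6 3.355
endloop
endfacet
facet normal 0.622 0.733 0.274
outer loop
vertex 3.678 -2.875 3.273
vertex 3.318 -2.6 3.355
vertex 3.46 -3.119 4.421
endloop
endfacet
facet normal -0.224 -0.003 -0.975
outer loop
vertex 3.318 -2.6 3.355
vertex 3.22 -3.121 3.379
vertex 2.885 -2.718 3.455
endloop
endfacet
facet normal -0.137 0.883 0.448
outer loop
vertex 3.318 -2.6 3.355
vertex 2.885 -2.718 3.455
vertex 3.46 -3.119 4.421
endloop
endfacet
facet normal -0.223 -0.001 -0.975
outer loop
vertex 2.885 -2.718 3.455
vertex 3.22 -3.121 3.379
vertex 2.704 -3.138 3.497
endloop
endfacet
facet normal -0.723 0.370 0.584
outer loop
vertex 2.885 -2.718 3.455
vertex 2.704 -3.138 3.497
vertex 3.46 -3.119 4.421
endloop
endfacet
facet normal -0.223 -0.001 -0.975
outer loop
vertex 2.704 -3.138 3.497
vertex 3.22 -3.121 3.379
vertex 2.912 -3.546 3.45
endloop
endfacet
facet normal -0.697 -0.422 0.579
outer loop
vertex 2.704 -3.138 3.497
vertex 2.912 -3.546 3.45
vertex 3.46 -3.119 4.421
endloop
endfacet
facet normal -0.224 -0.001 -0.975
outer loop
vertex 2.912 -3.546 3.45
vertex 3.22 -3.121 3.379
vertex 3.352 -3.633 3.349
endloop
endfacet
facet normal -0.077 -0.896 0.437
outer loop
vertex 2.912 -3.546 3.45
vertex 3.352 -3.633 3.349
vertex 3.46 -3.119 4.421
endloop
endfacet
facet normal -0.225 -0.001 -0.974
outer loop
vertex 3.352 -3.633 3.349
vertex 3.22 -3.121 3.379
vertex 3.693 -3.334 3.27
endloop
endfacet
facet normal 0.670 -0.694 0.265
outer loop
vertex 3.352 -3.633 3.349
vertex 3.693 -3.334 3.27
vertex 3.46 -3.119 4.421
endloop
endfacet
facet normal -0.225 -0.001 -0.974
outer loop
vertex 3.693 -3.334 3.27
vertex 3.22 -3.121 3.379
vertex 3.678 -2.875 3.273
endloop
endfacet
facet normal 0.981 0.031 0.193
outer loop
vertex 3.693 -3.334 3.27
vertex 3.678 -2.875 3.273
vertex 3.46 -3.119 4.421
endloop
endfacet
facet normal -0.727 0.304 -0.616
outer loop
vertex 1.512 -4.205 -1.689
vertex 1.089 -3.651 -0.917
vertex 1.799 -3.216 -1.54
endloop
endfacet
facet normal 0.629 -0.066 -0.774
outer loop
vertex 1.512 -4.205 -1.689
vertex 1.799 -3.216 -1.54
vertex 2.755 -4.723 -0.635
endloop
endfacet
facet normal 0.630 -0.065 -0.774
outer loop
vertex 2.755 -4.723 -0.635
vertex 1.799 -3.216 -1.54
vertex 3.041 -3.734 -0.486
endloop
endfacet
facet normal 0.727 -0.303 0.617
outer loop
vertex 2.755 -4.723 -0.635
vertex 3.041 -3.734 -0.486
vertex 2.331 -4.169 0.137
endloop
endfacet
facet normal -0.727 0.302 -0.617
outer loop
vertex 1.799 -3.216 -1.54
vertex 1.089 -3.651 -0.917
vertex 1.375 -2.662 -0.769
endloop
endfacet
facet normal 0.553 0.790 -0.264
outer loop
vertex 1.799 -3.216 -1.54
vertex 1.375 -2.662 -0.769
vertex 3.041 -3.734 -0.486
endloop
endfacet
facet normal 0.553 0.790 -0.263
outer loop
vertex 3.041 -3.734 -0.486
vertex 1.375 -2.662 -0.769
vertex 2.618 -3.181 0.286
endloop
endfacet
facet normal 0.727 -0.304 0.616
outer loop
vertex 3.041 -3.734 -0.486
vertex 2.618 -3.181 0.286
vertex 2.331 -4.169 0.137
endloop
endfacet
facet normal -0.727 0.302 -0.616
outer loop
vertex 1.375 -2.662 -0.769
vertex 1.089 -3.651 -0.917
vertex 0.665 -3.097 -0.145
endloop
endfacet
facet normal -0.076 0.856 0.511
outer loop
vertex 1.375 -2.662 -0.769
vertex 0.665 -3.097 -0.145
vertex 2.618 -3.181 0.286
endloop
endfacet
facet normal -0.076 0.857 0.510
outer loop
vertex 2.618 -3.181 0.286
vertex 0.665 -3.097 -0.145
vertex 1.908 -3.615 0.909
endloop
endfacet
facet normal 0.727 -0.304 0.616
outer loop
vertex 2.618 -3.181 0.286
vertex 1.908 -3.615 0.909
vertex 2.331 -4.169 0.137
endloop
endfacet
facet normal -0.727 0.303 -0.617
outer loop
vertex 0.665 -3.097 -0.145
vertex 1.089 -3.651 -0.917
vertex 0.379 -4.086 -0.294
endloop
endfacet
facet normal -0.629 0.065 0.774
outer loop
vertex 0.665 -3.097 -0.145
vertex 0.379 -4.086 -0.294
vertex 1.908 -3.615 0.909
endloop
endfacet
facet normal -0.629 0.066 0.774
outer loop
vertex 1.908 -3.615 0.909
vertex 0.379 -4.086 -0.294
vertex 1.621 -4.604 0.76
endloop
endfacet
facet normal 0.727 -0.304 0.616
outer loop
vertex 1.908 -3.615 0.909
vertex 1.621 -4.604 0.76
vertex 2.331 -4.169 0.137
endloop
endfacet
facet normal -0.727 0.304 -0.616
outer loop
vertex 0.379 -4.086 -0.294
vertex 1.089 -3.651 -0.917
vertex 0.802 -4.639 -1.066
endloop
endfacet
facet normal -0.553 -0.790 0.263
outer loop
vertex 0.379 -4.086 -0.294
vertex 0.802 -4.639 -1.066
vertex 1.621 -4.604 0.76
endloop
endfacet
facet normal -0.553 -0.790 0.263
outer loop
vertex 1.621 -4.604 0.76
vertex 0.802 -4.639 -1.066
vertex 2.045 -5.158 -0.011
endloop
endfacet
facet normal 0.727 -0.302 0.617
outer loop
vertex 1.621 -4.604 0.76
vertex 2.045 -5.158 -0.011
vertex 2.331 -4.169 0.137
endloop
endfacet
facet normal -0.727 0.304 -0.616
outer loop
vertex 0.802 -4.639 -1.066
vertex 1.089 -3.651 -0.917
vertex 1.512 -4.205 -1.689
endloop
endfacet
facet normal 0.076 -0.857 -0.510
outer loop
vertex 0.802 -4.639 -1.066
vertex 1.512 -4.205 -1.689
vertex 2.045 -5.158 -0.011
endloop
endfacet
facet normal 0.076 -0.856 -0.511
outer loop
vertex 2.045 -5.158 -0.011
vertex 1.512 -4.205 -1.689
vertex 2.755 -4.723 -0.635
endloop
endfacet
facet normal 0.727 -0.302 0.616
outer loop
vertex 2.045 -5.158 -0.011
vertex 2.755 -4.723 -0.635
vertex 2.331 -4.169 0.137
endloop
endfacet

endsolid


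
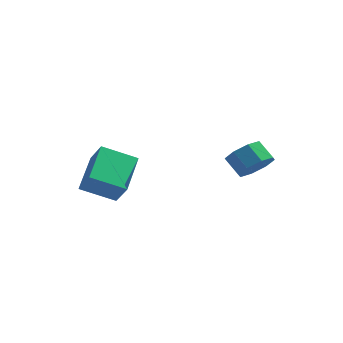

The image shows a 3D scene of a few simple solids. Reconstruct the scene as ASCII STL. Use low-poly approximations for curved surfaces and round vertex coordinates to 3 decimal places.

solid 
facet normal 0.698 -0.237 -0.675
outer loop
vertex 1.289 1.4 2.961
vertex 0.781 0.641 2.702
vertex 0.821 1.548 2.425
endloop
endfacet
facet normal 0.313 0.950 -0.011
outer loop
vertex 1.289 1.4 2.961
vertex 0.821 1.548 2.425
vertex 0.528 1.659 3.697
endloop
endfacet
facet normal 0.313 0.950 -0.011
outer loop
vertex 0.528 1.659 3.697
vertex 0.821 1.548 2.425
vertex 0.06 1.807 3.161
endloop
endfacet
facet normal -0.698 0.238 0.675
outer loop
vertex 0.528 1.659 3.697
vertex 0.06 1.807 3.161
vertex 0.019 0.899 3.438
endloop
endfacet
facet normal 0.698 -0.237 -0.676
outer loop
vertex 0.821 1.548 2.425
vertex 0.781 0.641 2.702
vertex 0.329 1.165 2.051
endloop
endfacet
facet normal -0.233 0.816 -0.529
outer loop
vertex 0.821 1.548 2.425
vertex 0.329 1.165 2.051
vertex 0.06 1.807 3.161
endloop
endfacet
facet normal -0.235 0.816 -0.529
outer loop
vertex 0.06 1.807 3.161
vertex 0.329 1.165 2.051
vertex -0.432 1.423 2.787
endloop
endfacet
facet normal -0.699 0.237 0.675
outer loop
vertex 0.06 1.807 3.161
vertex -0.432 1.423 2.787
vertex 0.019 0.899 3.438
endloop
endfacet
facet normal 0.699 -0.236 -0.675
outer loop
vertex 0.329 1.165 2.051
vertex 0.781 0.641 2.702
vertex 0.102 0.474 2.058
endloop
endfacet
facet normal -0.644 0.204 -0.737
outer loop
vertex 0.329 1.165 2.051
vertex 0.102 0.474 2.058
vertex -0.432 1.423 2.787
endloop
endfacet
facet normal -0.644 0.204 -0.737
outer loop
vertex -0.432 1.423 2.787
vertex 0.102 0.474 2.058
vertex -0.659 0.733 2.794
endloop
endfacet
facet normal -0.699 0.237 0.675
outer loop
vertex -0.432 1.423 2.787
vertex -0.659 0.733 2.794
vertex 0.019 0.899 3.438
endloop
endfacet
facet normal 0.699 -0.238 -0.675
outer loop
vertex 0.102 0.474 2.058
vertex 0.781 0.641 2.702
vertex 0.272 -0.119 2.443
endloop
endfacet
facet normal -0.677 -0.528 -0.514
outer loop
vertex 0.102 0.474 2.058
vertex 0.272 -0.119 2.443
vertex -0.659 0.733 2.794
endloop
endfacet
facet normal -0.677 -0.528 -0.514
outer loop
vertex -0.659 0.733 2.794
vertex 0.272 -0.119 2.443
vertex -0.489 0.14 3.179
endloop
endfacet
facet normal -0.699 0.238 0.675
outer loop
vertex -0.659 0.733 2.794
vertex -0.489 0.14 3.179
vertex 0.019 0.899 3.438
endloop
endfacet
facet normal 0.698 -0.238 -0.675
outer loop
vertex 0.272 -0.119 2.443
vertex 0.781 0.641 2.702
vertex 0.74 -0.267 2.979
endloop
endfacet
facet normal -0.313 -0.950 0.011
outer loop
vertex 0.272 -0.119 2.443
vertex 0.74 -0.267 2.979
vertex -0.489 0.14 3.179
endloop
endfacet
facet normal -0.313 -0.950 0.011
outer loop
vertex -0.489 0.14 3.179
vertex 0.74 -0.267 2.979
vertex -0.021 -0.008 3.715
endloop
endfacet
facet normal -0.698 0.237 0.675
outer loop
vertex -0.489 0.14 3.179
vertex -0.021 -0.008 3.715
vertex 0.019 0.899 3.438
endloop
endfacet
facet normal 0.699 -0.237 -0.675
outer loop
vertex 0.74 -0.267 2.979
vertex 0.781 0.641 2.702
vertex 1.232 0.117 3.353
endloop
endfacet
facet normal 0.234 -0.816 0.529
outer loop
vertex 0.74 -0.267 2.979
vertex 1.232 0.117 3.353
vertex -0.021 -0.008 3.715
endloop
endfacet
facet normal 0.234 -0.816 0.528
outer loop
vertex -0.021 -0.008 3.715
vertex 1.232 0.117 3.353
vertex 0.471 0.375 4.089
endloop
endfacet
facet normal -0.698 0.237 0.676
outer loop
vertex -0.021 -0.008 3.715
vertex 0.471 0.375 4.089
vertex 0.019 0.899 3.438
endloop
endfacet
facet normal 0.699 -0.237 -0.675
outer loop
vertex 1.232 0.117 3.353
vertex 0.781 0.641 2.702
vertex 1.459 0.807 3.346
endloop
endfacet
facet normal 0.644 -0.204 0.737
outer loop
vertex 1.232 0.117 3.353
vertex 1.459 0.807 3.346
vertex 0.471 0.375 4.089
endloop
endfacet
facet normal 0.644 -0.204 0.737
outer loop
vertex 0.471 0.375 4.089
vertex 1.459 0.807 3.346
vertex 0.698 1.066 4.082
endloop
endfacet
facet normal -0.699 0.236 0.675
outer loop
vertex 0.471 0.375 4.089
vertex 0.698 1.066 4.082
vertex 0.019 0.899 3.438
endloop
endfacet
facet normal 0.699 -0.238 -0.675
outer loop
vertex 1.459 0.807 3.346
vertex 0.781 0.641 2.702
vertex 1.289 1.4 2.961
endloop
endfacet
facet normal 0.677 0.528 0.514
outer loop
vertex 1.459 0.807 3.346
vertex 1.289 1.4 2.961
vertex 0.698 1.066 4.082
endloop
endfacet
facet normal 0.677 0.528 0.514
outer loop
vertex 0.698 1.066 4.082
vertex 1.289 1.4 2.961
vertex 0.528 1.659 3.697
endloop
endfacet
facet normal -0.699 0.238 0.675
outer loop
vertex 0.698 1.066 4.082
vertex 0.528 1.659 3.697
vertex 0.019 0.899 3.438
endloop
endfacet
facet normal -0.577 0.344 -0.741
outer loop
vertex -5.243 -3.078 3.529
vertex -3.879 -2.338 2.81
vertex -4.877 -4.811 2.44
endloop
endfacet
facet normal -0.798 -0.433 0.420
outer loop
vertex -4.121 -5.262 3.41
vertex -5.243 -3.078 3.529
vertex -4.877 -4.811 2.44
endloop
endfacet
facet normal -0.578 0.344 -0.740
outer loop
vertex -4.877 -4.811 2.44
vertex -3.879 -2.338 2.81
vertex -3.514 -4.072 1.72
endloop
endfacet
facet normal 0.175 -0.834 -0.524
outer loop
vertex -3.514 -4.072 1.72
vertex -4.121 -5.262 3.41
vertex -4.877 -4.811 2.44
endloop
endfacet
facet normal -0.176 0.833 0.524
outer loop
vertex -5.243 -3.078 3.529
vertex -3.123 -2.789 3.78
vertex -3.879 -2.338 2.81
endloop
endfacet
facet normal -0.797 -0.433 0.421
outer loop
vertex -4.486 -3.528 4.5
vertex -5.243 -3.078 3.529
vertex -4.121 -5.262 3.41
endloop
endfacet
facet normal -0.176 0.834 0.523
outer loop
vertex -4.486 -3.528 4.5
vertex -3.123 -2.789 3.78
vertex -5.243 -3.078 3.529
endloop
endfacet
facet normal 0.798 0.432 -0.421
outer loop
vertex -3.879 -2.338 2.81
vertex -3.123 -2.789 3.78
vertex -3.514 -4.072 1.72
endloop
endfacet
facet normal 0.176 -0.834 -0.524
outer loop
vertex -2.757 -4.522 2.691
vertex -4.121 -5.262 3.41
vertex -3.514 -4.072 1.72
endloop
endfacet
facet normal 0.797 0.433 -0.421
outer loop
vertex -3.514 -4.072 1.72
vertex -3.123 -2.789 3.78
vertex -2.757 -4.522 2.691
endloop
endfacet
facet normal 0.577 -0.344 0.741
outer loop
vertex -2.757 -4.522 2.691
vertex -4.486 -3.528 4.5
vertex -4.121 -5.262 3.41
endloop
endfacet
facet normal 0.577 -0.343 0.741
outer loop
vertex -3.123 -2.789 3.78
vertex -4.486 -3.528 4.5
vertex -2.757 -4.522 2.691
endloop
endfacet

endsolid


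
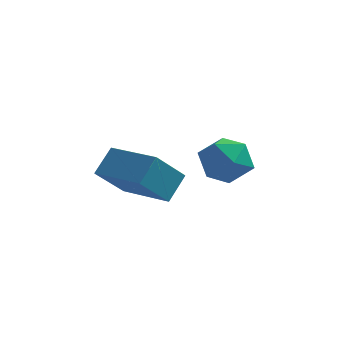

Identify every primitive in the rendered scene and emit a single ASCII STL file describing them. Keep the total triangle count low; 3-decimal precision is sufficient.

solid 
facet normal -0.464 -0.497 0.733
outer loop
vertex -0.119 -1.475 -0.31
vertex -1.702 -0.475 -0.634
vertex -0.445 -2.22 -1.021
endloop
endfacet
facet normal 0.833 -0.527 0.170
outer loop
vertex 0.242 -1.485 -2.106
vertex -0.119 -1.475 -0.31
vertex -0.445 -2.22 -1.021
endloop
endfacet
facet normal -0.464 -0.497 0.733
outer loop
vertex -0.445 -2.22 -1.021
vertex -1.702 -0.475 -0.634
vertex -2.027 -1.22 -1.345
endloop
endfacet
facet normal -0.301 -0.690 -0.658
outer loop
vertex -2.027 -1.22 -1.345
vertex 0.242 -1.485 -2.106
vertex -0.445 -2.22 -1.021
endloop
endfacet
facet normal 0.301 0.690 0.658
outer loop
vertex -0.119 -1.475 -0.31
vertex -1.015 0.26 -1.719
vertex -1.702 -0.475 -0.634
endloop
endfacet
facet normal 0.833 -0.526 0.170
outer loop
vertex 0.567 -0.74 -1.395
vertex -0.119 -1.475 -0.31
vertex 0.242 -1.485 -2.106
endloop
endfacet
facet normal 0.301 0.690 0.658
outer loop
vertex 0.567 -0.74 -1.395
vertex -1.015 0.26 -1.719
vertex -0.119 -1.475 -0.31
endloop
endfacet
facet normal -0.833 0.526 -0.171
outer loop
vertex -1.702 -0.475 -0.634
vertex -1.015 0.26 -1.719
vertex -2.027 -1.22 -1.345
endloop
endfacet
facet normal -0.301 -0.690 -0.658
outer loop
vertex -1.341 -0.485 -2.43
vertex 0.242 -1.485 -2.106
vertex -2.027 -1.22 -1.345
endloop
endfacet
facet normal -0.833 0.527 -0.170
outer loop
vertex -2.027 -1.22 -1.345
vertex -1.015 0.26 -1.719
vertex -1.341 -0.485 -2.43
endloop
endfacet
facet normal 0.464 0.497 -0.733
outer loop
vertex -1.341 -0.485 -2.43
vertex 0.567 -0.74 -1.395
vertex 0.242 -1.485 -2.106
endloop
endfacet
facet normal 0.464 0.497 -0.733
outer loop
vertex -1.015 0.26 -1.719
vertex 0.567 -0.74 -1.395
vertex -1.341 -0.485 -2.43
endloop
endfacet
facet normal -0.653 0.224 0.724
outer loop
vertex 1.13 -1.745 0.162
vertex 1.677 -2.109 0.768
vertex 1.75 -1.242 0.565
endloop
endfacet
facet normal -0.690 0.698 0.191
outer loop
vertex 1.13 -1.745 0.162
vertex 1.75 -1.242 0.565
vertex 1.601 -1.15 -0.311
endloop
endfacet
facet normal -0.845 0.344 -0.409
outer loop
vertex 1.13 -1.745 0.162
vertex 1.601 -1.15 -0.311
vertex 1.435 -1.96 -0.65
endloop
endfacet
facet normal -0.904 -0.350 -0.247
outer loop
vertex 1.13 -1.745 0.162
vertex 1.435 -1.96 -0.65
vertex 1.483 -2.553 0.017
endloop
endfacet
facet normal -0.784 -0.424 0.453
outer loop
vertex 1.13 -1.745 0.162
vertex 1.483 -2.553 0.017
vertex 1.677 -2.109 0.768
endloop
endfacet
facet normal -0.046 0.993 0.112
outer loop
vertex 1.601 -1.15 -0.311
vertex 1.75 -1.242 0.565
vertex 2.437 -1.147 0.003
endloop
endfacet
facet normal 0.015 0.227 0.974
outer loop
vertex 1.75 -1.242 0.565
vertex 1.677 -2.109 0.768
vertex 2.485 -1.74 0.67
endloop
endfacet
facet normal -0.198 -0.820 0.536
outer loop
vertex 1.677 -2.109 0.768
vertex 1.483 -2.553 0.017
vertex 2.319 -2.55 0.331
endloop
endfacet
facet normal -0.390 -0.702 -0.596
outer loop
vertex 1.483 -2.553 0.017
vertex 1.435 -1.96 -0.65
vertex 2.17 -2.458 -0.545
endloop
endfacet
facet normal -0.296 0.420 -0.858
outer loop
vertex 1.435 -1.96 -0.65
vertex 1.601 -1.15 -0.311
vertex 2.243 -1.591 -0.748
endloop
endfacet
facet normal 0.904 0.350 0.247
outer loop
vertex 2.79 -1.955 -0.142
vertex 2.437 -1.147 0.003
vertex 2.485 -1.74 0.67
endloop
endfacet
facet normal 0.845 -0.344 0.409
outer loop
vertex 2.79 -1.955 -0.142
vertex 2.485 -1.74 0.67
vertex 2.319 -2.55 0.331
endloop
endfacet
facet normal 0.690 -0.698 -0.191
outer loop
vertex 2.79 -1.955 -0.142
vertex 2.319 -2.55 0.331
vertex 2.17 -2.458 -0.545
endloop
endfacet
facet normal 0.653 -0.224 -0.724
outer loop
vertex 2.79 -1.955 -0.142
vertex 2.17 -2.458 -0.545
vertex 2.243 -1.591 -0.748
endloop
endfacet
facet normal 0.784 0.424 -0.453
outer loop
vertex 2.79 -1.955 -0.142
vertex 2.243 -1.591 -0.748
vertex 2.437 -1.147 0.003
endloop
endfacet
facet normal 0.390 0.702 0.596
outer loop
vertex 2.485 -1.74 0.67
vertex 2.437 -1.147 0.003
vertex 1.75 -1.242 0.565
endloop
endfacet
facet normal 0.296 -0.420 0.858
outer loop
vertex 2.319 -2.55 0.331
vertex 2.485 -1.74 0.67
vertex 1.677 -2.109 0.768
endloop
endfacet
facet normal 0.046 -0.993 -0.112
outer loop
vertex 2.17 -2.458 -0.545
vertex 2.319 -2.55 0.331
vertex 1.483 -2.553 0.017
endloop
endfacet
facet normal -0.015 -0.227 -0.974
outer loop
vertex 2.243 -1.591 -0.748
vertex 2.17 -2.458 -0.545
vertex 1.435 -1.96 -0.65
endloop
endfacet
facet normal 0.198 0.820 -0.536
outer loop
vertex 2.437 -1.147 0.003
vertex 2.243 -1.591 -0.748
vertex 1.601 -1.15 -0.311
endloop
endfacet

endsolid


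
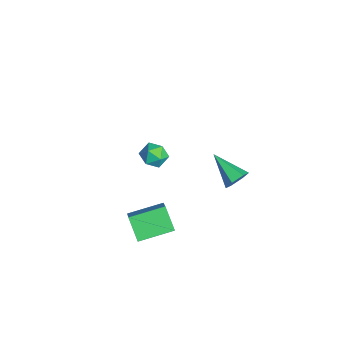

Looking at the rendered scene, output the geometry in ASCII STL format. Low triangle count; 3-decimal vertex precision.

solid 
facet normal -0.799 0.339 -0.497
outer loop
vertex -3.597 1.727 -4.389
vertex -4.024 1.217 -4.051
vertex -3.931 1.89 -3.741
endloop
endfacet
facet normal -0.326 0.863 -0.385
outer loop
vertex -3.597 1.727 -4.389
vertex -3.931 1.89 -3.741
vertex -3.225 2.103 -3.862
endloop
endfacet
facet normal 0.292 0.669 -0.683
outer loop
vertex -3.597 1.727 -4.389
vertex -3.225 2.103 -3.862
vertex -2.883 1.562 -4.246
endloop
endfacet
facet normal 0.202 0.025 -0.979
outer loop
vertex -3.597 1.727 -4.389
vertex -2.883 1.562 -4.246
vertex -3.377 1.014 -4.362
endloop
endfacet
facet normal -0.471 -0.178 -0.864
outer loop
vertex -3.597 1.727 -4.389
vertex -3.377 1.014 -4.362
vertex -4.024 1.217 -4.051
endloop
endfacet
facet normal -0.224 0.921 0.318
outer loop
vertex -3.225 2.103 -3.862
vertex -3.931 1.89 -3.741
vertex -3.423 1.826 -3.198
endloop
endfacet
facet normal -0.988 0.073 0.137
outer loop
vertex -3.931 1.89 -3.741
vertex -4.024 1.217 -4.051
vertex -3.917 1.278 -3.314
endloop
endfacet
facet normal -0.458 -0.763 -0.455
outer loop
vertex -4.024 1.217 -4.051
vertex -3.377 1.014 -4.362
vertex -3.575 0.737 -3.698
endloop
endfacet
facet normal 0.632 -0.434 -0.642
outer loop
vertex -3.377 1.014 -4.362
vertex -2.883 1.562 -4.246
vertex -2.869 0.95 -3.819
endloop
endfacet
facet normal 0.778 0.607 -0.163
outer loop
vertex -2.883 1.562 -4.246
vertex -3.225 2.103 -3.862
vertex -2.776 1.623 -3.509
endloop
endfacet
facet normal -0.202 -0.025 0.979
outer loop
vertex -3.203 1.113 -3.171
vertex -3.423 1.826 -3.198
vertex -3.917 1.278 -3.314
endloop
endfacet
facet normal -0.292 -0.669 0.683
outer loop
vertex -3.203 1.113 -3.171
vertex -3.917 1.278 -3.314
vertex -3.575 0.737 -3.698
endloop
endfacet
facet normal 0.326 -0.863 0.385
outer loop
vertex -3.203 1.113 -3.171
vertex -3.575 0.737 -3.698
vertex -2.869 0.95 -3.819
endloop
endfacet
facet normal 0.799 -0.339 0.497
outer loop
vertex -3.203 1.113 -3.171
vertex -2.869 0.95 -3.819
vertex -2.776 1.623 -3.509
endloop
endfacet
facet normal 0.471 0.178 0.864
outer loop
vertex -3.203 1.113 -3.171
vertex -2.776 1.623 -3.509
vertex -3.423 1.826 -3.198
endloop
endfacet
facet normal -0.632 0.434 0.642
outer loop
vertex -3.917 1.278 -3.314
vertex -3.423 1.826 -3.198
vertex -3.931 1.89 -3.741
endloop
endfacet
facet normal -0.778 -0.607 0.163
outer loop
vertex -3.575 0.737 -3.698
vertex -3.917 1.278 -3.314
vertex -4.024 1.217 -4.051
endloop
endfacet
facet normal 0.224 -0.921 -0.318
outer loop
vertex -2.869 0.95 -3.819
vertex -3.575 0.737 -3.698
vertex -3.377 1.014 -4.362
endloop
endfacet
facet normal 0.988 -0.073 -0.137
outer loop
vertex -2.776 1.623 -3.509
vertex -2.869 0.95 -3.819
vertex -2.883 1.562 -4.246
endloop
endfacet
facet normal 0.458 0.763 0.455
outer loop
vertex -3.423 1.826 -3.198
vertex -2.776 1.623 -3.509
vertex -3.225 2.103 -3.862
endloop
endfacet
facet normal 0.756 0.473 -0.452
outer loop
vertex 3.416 3.543 1.119
vertex 3.01 3.868 0.78
vertex 3.201 4.086 1.328
endloop
endfacet
facet normal 0.292 -0.241 0.926
outer loop
vertex 3.416 3.543 1.119
vertex 3.201 4.086 1.328
vertex 1.77 3.092 1.52
endloop
endfacet
facet normal 0.757 0.472 -0.452
outer loop
vertex 3.201 4.086 1.328
vertex 3.01 3.868 0.78
vertex 2.796 4.411 0.989
endloop
endfacet
facet normal -0.257 0.526 0.811
outer loop
vertex 3.201 4.086 1.328
vertex 2.796 4.411 0.989
vertex 1.77 3.092 1.52
endloop
endfacet
facet normal 0.757 0.472 -0.452
outer loop
vertex 2.796 4.411 0.989
vertex 3.01 3.868 0.78
vertex 2.605 4.192 0.44
endloop
endfacet
facet normal -0.784 0.620 0.025
outer loop
vertex 2.796 4.411 0.989
vertex 2.605 4.192 0.44
vertex 1.77 3.092 1.52
endloop
endfacet
facet normal 0.757 0.473 -0.451
outer loop
vertex 2.605 4.192 0.44
vertex 3.01 3.868 0.78
vertex 2.82 3.649 0.232
endloop
endfacet
facet normal -0.762 -0.055 -0.645
outer loop
vertex 2.605 4.192 0.44
vertex 2.82 3.649 0.232
vertex 1.77 3.092 1.52
endloop
endfacet
facet normal 0.756 0.473 -0.451
outer loop
vertex 2.82 3.649 0.232
vertex 3.01 3.868 0.78
vertex 3.225 3.325 0.571
endloop
endfacet
facet normal -0.214 -0.821 -0.529
outer loop
vertex 2.82 3.649 0.232
vertex 3.225 3.325 0.571
vertex 1.77 3.092 1.52
endloop
endfacet
facet normal 0.756 0.473 -0.452
outer loop
vertex 3.225 3.325 0.571
vertex 3.01 3.868 0.78
vertex 3.416 3.543 1.119
endloop
endfacet
facet normal 0.313 -0.915 0.255
outer loop
vertex 3.225 3.325 0.571
vertex 3.416 3.543 1.119
vertex 1.77 3.092 1.52
endloop
endfacet
facet normal -0.682 -0.195 0.705
outer loop
vertex 1.995 -0.688 -2.175
vertex 1.87 0.963 -1.839
vertex 0.816 -0.553 -3.279
endloop
endfacet
facet normal 0.074 -0.977 -0.199
outer loop
vertex 1.69 -0.303 -4.181
vertex 1.995 -0.688 -2.175
vertex 0.816 -0.553 -3.279
endloop
endfacet
facet normal -0.683 -0.195 0.704
outer loop
vertex 0.816 -0.553 -3.279
vertex 1.87 0.963 -1.839
vertex 0.692 1.099 -2.943
endloop
endfacet
facet normal -0.727 0.084 -0.681
outer loop
vertex 0.692 1.099 -2.943
vertex 1.69 -0.303 -4.181
vertex 0.816 -0.553 -3.279
endloop
endfacet
facet normal 0.727 -0.084 0.681
outer loop
vertex 1.995 -0.688 -2.175
vertex 2.744 1.213 -2.741
vertex 1.87 0.963 -1.839
endloop
endfacet
facet normal 0.073 -0.977 -0.199
outer loop
vertex 2.868 -0.439 -3.077
vertex 1.995 -0.688 -2.175
vertex 1.69 -0.303 -4.181
endloop
endfacet
facet normal 0.728 -0.084 0.681
outer loop
vertex 2.868 -0.439 -3.077
vertex 2.744 1.213 -2.741
vertex 1.995 -0.688 -2.175
endloop
endfacet
facet normal -0.074 0.977 0.199
outer loop
vertex 1.87 0.963 -1.839
vertex 2.744 1.213 -2.741
vertex 0.692 1.099 -2.943
endloop
endfacet
facet normal -0.727 0.084 -0.681
outer loop
vertex 1.565 1.348 -3.845
vertex 1.69 -0.303 -4.181
vertex 0.692 1.099 -2.943
endloop
endfacet
facet normal -0.074 0.977 0.198
outer loop
vertex 0.692 1.099 -2.943
vertex 2.744 1.213 -2.741
vertex 1.565 1.348 -3.845
endloop
endfacet
facet normal 0.683 0.195 -0.704
outer loop
vertex 1.565 1.348 -3.845
vertex 2.868 -0.439 -3.077
vertex 1.69 -0.303 -4.181
endloop
endfacet
facet normal 0.682 0.195 -0.705
outer loop
vertex 2.744 1.213 -2.741
vertex 2.868 -0.439 -3.077
vertex 1.565 1.348 -3.845
endloop
endfacet

endsolid


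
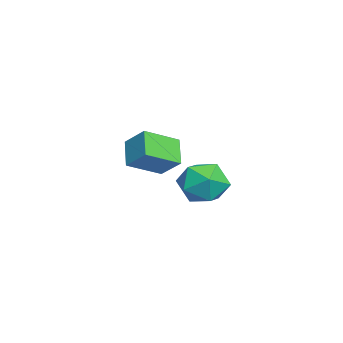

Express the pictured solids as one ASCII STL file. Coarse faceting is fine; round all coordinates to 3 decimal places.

solid 
facet normal -0.277 0.873 0.402
outer loop
vertex 0.692 2.144 -3.391
vertex -0.283 1.814 -3.347
vertex 0.353 1.65 -2.553
endloop
endfacet
facet normal 0.395 0.713 0.580
outer loop
vertex 0.692 2.144 -3.391
vertex 0.353 1.65 -2.553
vertex 1.288 1.44 -2.931
endloop
endfacet
facet normal 0.770 0.637 -0.022
outer loop
vertex 0.692 2.144 -3.391
vertex 1.288 1.44 -2.931
vertex 1.23 1.474 -3.96
endloop
endfacet
facet normal 0.330 0.751 -0.572
outer loop
vertex 0.692 2.144 -3.391
vertex 1.23 1.474 -3.96
vertex 0.259 1.705 -4.216
endloop
endfacet
facet normal -0.317 0.896 -0.310
outer loop
vertex 0.692 2.144 -3.391
vertex 0.259 1.705 -4.216
vertex -0.283 1.814 -3.347
endloop
endfacet
facet normal 0.389 0.083 0.917
outer loop
vertex 1.288 1.44 -2.931
vertex 0.353 1.65 -2.553
vertex 0.681 0.675 -2.604
endloop
endfacet
facet normal -0.697 0.343 0.629
outer loop
vertex 0.353 1.65 -2.553
vertex -0.283 1.814 -3.347
vertex -0.29 0.906 -2.86
endloop
endfacet
facet normal -0.762 0.381 -0.523
outer loop
vertex -0.283 1.814 -3.347
vertex 0.259 1.705 -4.216
vertex -0.348 0.94 -3.889
endloop
endfacet
facet normal 0.284 0.145 -0.948
outer loop
vertex 0.259 1.705 -4.216
vertex 1.23 1.474 -3.96
vertex 0.587 0.73 -4.267
endloop
endfacet
facet normal 0.998 -0.039 -0.058
outer loop
vertex 1.23 1.474 -3.96
vertex 1.288 1.44 -2.931
vertex 1.223 0.566 -3.473
endloop
endfacet
facet normal -0.330 -0.751 0.572
outer loop
vertex 0.248 0.236 -3.429
vertex 0.681 0.675 -2.604
vertex -0.29 0.906 -2.86
endloop
endfacet
facet normal -0.770 -0.637 0.022
outer loop
vertex 0.248 0.236 -3.429
vertex -0.29 0.906 -2.86
vertex -0.348 0.94 -3.889
endloop
endfacet
facet normal -0.395 -0.713 -0.580
outer loop
vertex 0.248 0.236 -3.429
vertex -0.348 0.94 -3.889
vertex 0.587 0.73 -4.267
endloop
endfacet
facet normal 0.277 -0.873 -0.402
outer loop
vertex 0.248 0.236 -3.429
vertex 0.587 0.73 -4.267
vertex 1.223 0.566 -3.473
endloop
endfacet
facet normal 0.317 -0.896 0.310
outer loop
vertex 0.248 0.236 -3.429
vertex 1.223 0.566 -3.473
vertex 0.681 0.675 -2.604
endloop
endfacet
facet normal -0.284 -0.145 0.948
outer loop
vertex -0.29 0.906 -2.86
vertex 0.681 0.675 -2.604
vertex 0.353 1.65 -2.553
endloop
endfacet
facet normal -0.998 0.039 0.058
outer loop
vertex -0.348 0.94 -3.889
vertex -0.29 0.906 -2.86
vertex -0.283 1.814 -3.347
endloop
endfacet
facet normal -0.389 -0.083 -0.917
outer loop
vertex 0.587 0.73 -4.267
vertex -0.348 0.94 -3.889
vertex 0.259 1.705 -4.216
endloop
endfacet
facet normal 0.697 -0.343 -0.629
outer loop
vertex 1.223 0.566 -3.473
vertex 0.587 0.73 -4.267
vertex 1.23 1.474 -3.96
endloop
endfacet
facet normal 0.762 -0.381 0.523
outer loop
vertex 0.681 0.675 -2.604
vertex 1.223 0.566 -3.473
vertex 1.288 1.44 -2.931
endloop
endfacet
facet normal -0.453 -0.628 -0.633
outer loop
vertex -3.906 -1.929 -3.139
vertex -4.653 -0.702 -3.821
vertex -2.936 -1.798 -3.964
endloop
endfacet
facet normal 0.469 -0.771 0.429
outer loop
vertex -2.387 -1.038 -3.199
vertex -3.906 -1.929 -3.139
vertex -2.936 -1.798 -3.964
endloop
endfacet
facet normal -0.453 -0.628 -0.633
outer loop
vertex -2.936 -1.798 -3.964
vertex -4.653 -0.702 -3.821
vertex -3.683 -0.571 -4.646
endloop
endfacet
facet normal 0.757 0.102 -0.645
outer loop
vertex -3.683 -0.571 -4.646
vertex -2.387 -1.038 -3.199
vertex -2.936 -1.798 -3.964
endloop
endfacet
facet normal -0.757 -0.102 0.645
outer loop
vertex -3.906 -1.929 -3.139
vertex -4.104 0.058 -3.056
vertex -4.653 -0.702 -3.821
endloop
endfacet
facet normal 0.469 -0.771 0.429
outer loop
vertex -3.357 -1.169 -2.374
vertex -3.906 -1.929 -3.139
vertex -2.387 -1.038 -3.199
endloop
endfacet
facet normal -0.757 -0.102 0.645
outer loop
vertex -3.357 -1.169 -2.374
vertex -4.104 0.058 -3.056
vertex -3.906 -1.929 -3.139
endloop
endfacet
facet normal -0.469 0.771 -0.429
outer loop
vertex -4.653 -0.702 -3.821
vertex -4.104 0.058 -3.056
vertex -3.683 -0.571 -4.646
endloop
endfacet
facet normal 0.757 0.102 -0.645
outer loop
vertex -3.134 0.189 -3.881
vertex -2.387 -1.038 -3.199
vertex -3.683 -0.571 -4.646
endloop
endfacet
facet normal -0.469 0.771 -0.429
outer loop
vertex -3.683 -0.571 -4.646
vertex -4.104 0.058 -3.056
vertex -3.134 0.189 -3.881
endloop
endfacet
facet normal 0.453 0.628 0.633
outer loop
vertex -3.134 0.189 -3.881
vertex -3.357 -1.169 -2.374
vertex -2.387 -1.038 -3.199
endloop
endfacet
facet normal 0.453 0.628 0.633
outer loop
vertex -4.104 0.058 -3.056
vertex -3.357 -1.169 -2.374
vertex -3.134 0.189 -3.881
endloop
endfacet

endsolid
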